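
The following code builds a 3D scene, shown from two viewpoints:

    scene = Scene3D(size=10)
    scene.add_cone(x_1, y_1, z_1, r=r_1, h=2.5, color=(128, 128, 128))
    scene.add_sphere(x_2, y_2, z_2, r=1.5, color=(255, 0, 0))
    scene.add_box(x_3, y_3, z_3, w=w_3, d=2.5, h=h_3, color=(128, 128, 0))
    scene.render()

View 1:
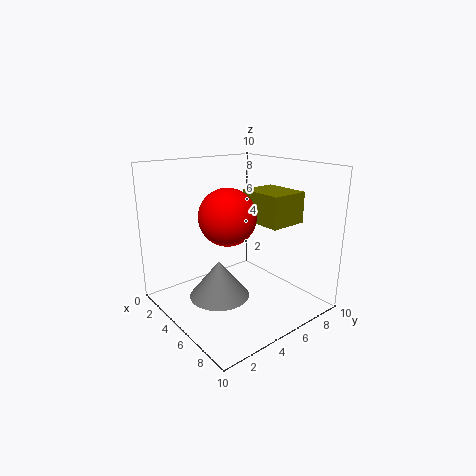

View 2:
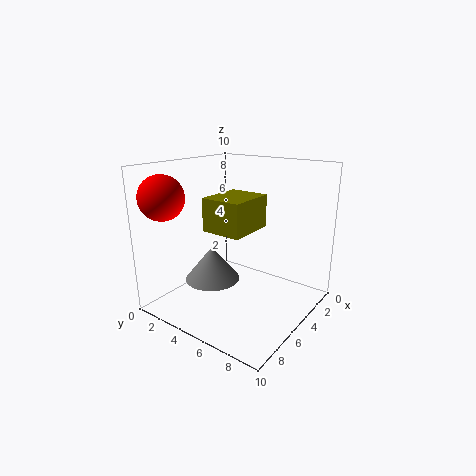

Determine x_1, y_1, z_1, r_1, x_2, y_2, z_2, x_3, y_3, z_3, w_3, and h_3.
x_1 = 5.5; y_1 = 3; z_1 = 1.5; r_1 = 2; x_2 = 8.5; y_2 = 1.5; z_2 = 8; x_3 = 5.5; y_3 = 5; z_3 = 6.5; w_3 = 3; h_3 = 2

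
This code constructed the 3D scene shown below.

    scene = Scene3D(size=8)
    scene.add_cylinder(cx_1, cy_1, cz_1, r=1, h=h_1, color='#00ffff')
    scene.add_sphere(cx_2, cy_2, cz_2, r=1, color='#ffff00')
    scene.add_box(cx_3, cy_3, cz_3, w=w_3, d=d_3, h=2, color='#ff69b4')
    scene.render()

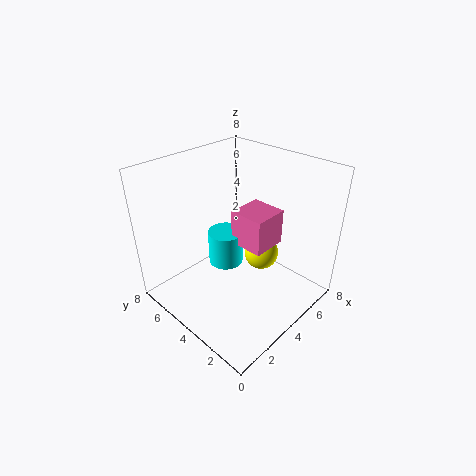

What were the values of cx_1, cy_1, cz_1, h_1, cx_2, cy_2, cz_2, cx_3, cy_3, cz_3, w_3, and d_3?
cx_1 = 4, cy_1 = 5, cz_1 = 2, h_1 = 2, cx_2 = 5.5, cy_2 = 3.5, cz_2 = 2.5, cx_3 = 4, cy_3 = 2.5, cz_3 = 3.5, w_3 = 2, d_3 = 2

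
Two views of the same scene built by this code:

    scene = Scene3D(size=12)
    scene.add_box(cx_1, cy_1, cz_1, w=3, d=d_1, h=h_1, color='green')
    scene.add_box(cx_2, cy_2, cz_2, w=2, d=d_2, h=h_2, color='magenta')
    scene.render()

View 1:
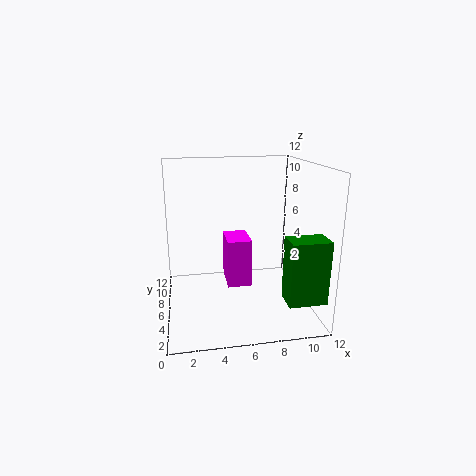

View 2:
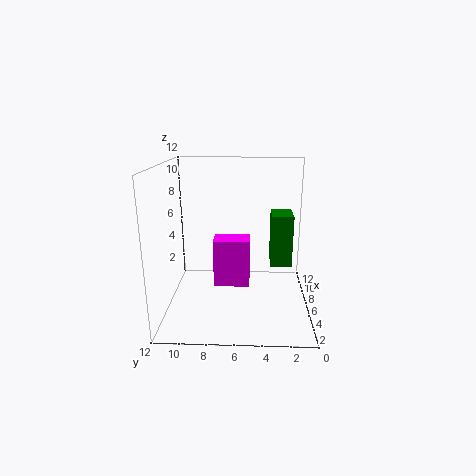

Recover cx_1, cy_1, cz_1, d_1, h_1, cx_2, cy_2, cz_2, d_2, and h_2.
cx_1 = 9
cy_1 = 1
cz_1 = 2
d_1 = 2
h_1 = 5
cx_2 = 5
cy_2 = 5
cz_2 = 2
d_2 = 3
h_2 = 4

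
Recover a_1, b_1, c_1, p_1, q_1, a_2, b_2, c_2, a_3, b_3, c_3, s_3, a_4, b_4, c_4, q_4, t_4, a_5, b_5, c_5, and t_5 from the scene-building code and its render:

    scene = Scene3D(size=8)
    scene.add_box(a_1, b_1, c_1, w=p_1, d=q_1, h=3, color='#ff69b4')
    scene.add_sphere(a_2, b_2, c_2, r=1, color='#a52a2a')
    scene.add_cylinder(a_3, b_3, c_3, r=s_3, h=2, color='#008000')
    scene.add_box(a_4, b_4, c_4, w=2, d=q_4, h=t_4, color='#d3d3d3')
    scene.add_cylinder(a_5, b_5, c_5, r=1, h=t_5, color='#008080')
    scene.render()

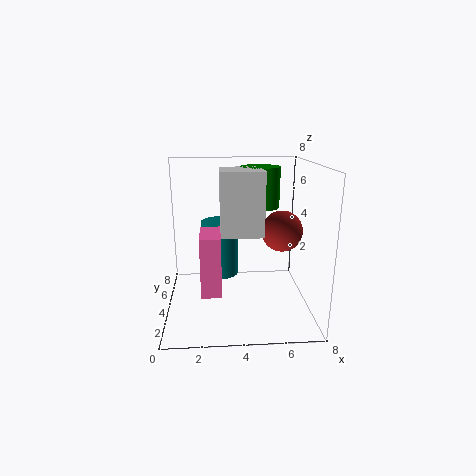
a_1 = 2
b_1 = 1
c_1 = 2
p_1 = 1
q_1 = 2
a_2 = 6
b_2 = 2
c_2 = 5
a_3 = 5
b_3 = 3
c_3 = 6
s_3 = 1
a_4 = 3
b_4 = 1
c_4 = 5
q_4 = 2
t_4 = 3
a_5 = 3
b_5 = 4
c_5 = 2
t_5 = 3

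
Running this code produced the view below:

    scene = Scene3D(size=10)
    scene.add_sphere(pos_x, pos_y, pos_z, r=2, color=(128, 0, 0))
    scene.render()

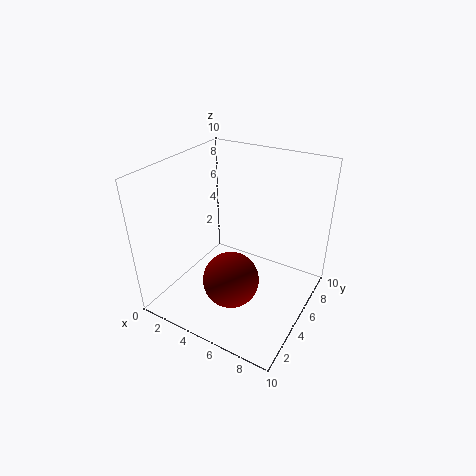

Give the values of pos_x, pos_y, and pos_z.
pos_x = 5; pos_y = 4; pos_z = 2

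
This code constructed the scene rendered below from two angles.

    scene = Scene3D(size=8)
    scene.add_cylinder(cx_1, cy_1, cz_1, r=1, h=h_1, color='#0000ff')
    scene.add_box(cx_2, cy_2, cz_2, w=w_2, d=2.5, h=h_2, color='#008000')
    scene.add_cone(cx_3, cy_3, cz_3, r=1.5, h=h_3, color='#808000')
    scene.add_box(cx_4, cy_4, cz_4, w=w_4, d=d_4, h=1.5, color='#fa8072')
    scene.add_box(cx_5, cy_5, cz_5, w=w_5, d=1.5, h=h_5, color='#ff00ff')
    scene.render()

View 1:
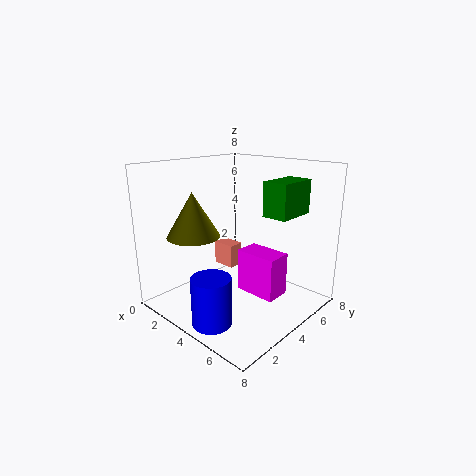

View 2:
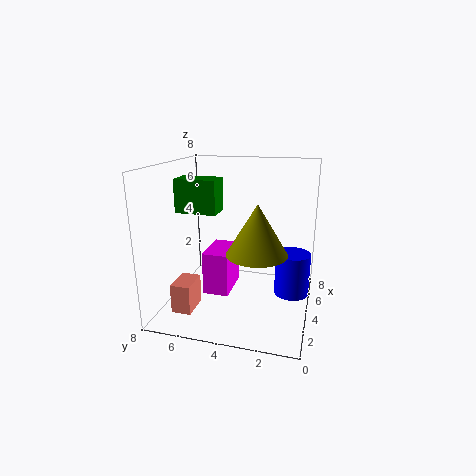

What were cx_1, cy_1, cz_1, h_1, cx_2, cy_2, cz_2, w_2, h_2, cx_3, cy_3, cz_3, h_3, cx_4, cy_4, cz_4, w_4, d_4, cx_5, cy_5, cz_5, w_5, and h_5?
cx_1 = 5, cy_1 = 1, cz_1 = 0.5, h_1 = 2.5, cx_2 = 4.5, cy_2 = 5.5, cz_2 = 5, w_2 = 1.5, h_2 = 2, cx_3 = 2, cy_3 = 2.5, cz_3 = 4, h_3 = 2.5, cx_4 = 0.5, cy_4 = 5.5, cz_4 = 1, w_4 = 1.5, d_4 = 1, cx_5 = 3.5, cy_5 = 4.5, cz_5 = 0.5, w_5 = 2.5, h_5 = 2.5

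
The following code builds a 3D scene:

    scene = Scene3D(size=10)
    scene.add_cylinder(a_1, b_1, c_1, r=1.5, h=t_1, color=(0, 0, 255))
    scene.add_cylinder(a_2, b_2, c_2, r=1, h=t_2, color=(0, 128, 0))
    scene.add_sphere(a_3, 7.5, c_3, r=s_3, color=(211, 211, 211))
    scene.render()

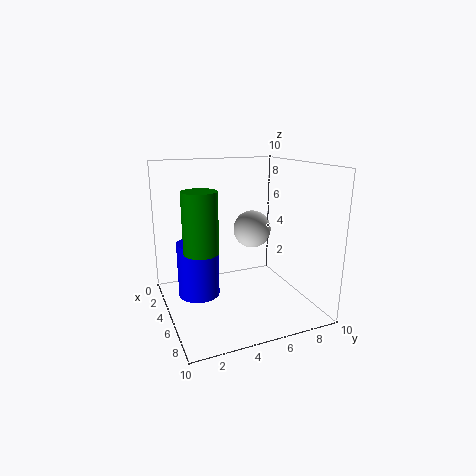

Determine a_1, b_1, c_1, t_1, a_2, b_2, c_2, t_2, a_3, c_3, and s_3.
a_1 = 3.5
b_1 = 2.5
c_1 = 0.5
t_1 = 4
a_2 = 8
b_2 = 1.5
c_2 = 5.5
t_2 = 3.5
a_3 = 2
c_3 = 4.5
s_3 = 1.5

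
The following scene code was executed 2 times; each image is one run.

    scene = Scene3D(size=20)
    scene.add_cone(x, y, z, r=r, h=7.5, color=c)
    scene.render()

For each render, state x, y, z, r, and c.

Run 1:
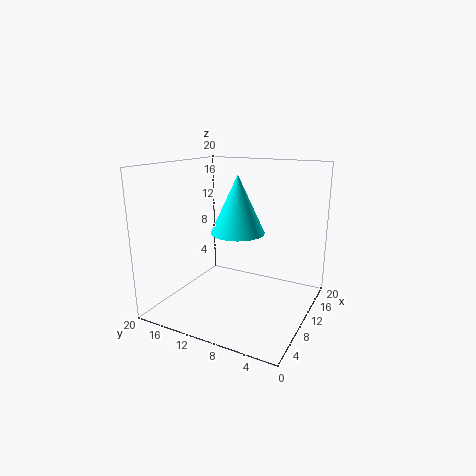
x = 8
y = 9
z = 11.5
r = 3.5
c = 'cyan'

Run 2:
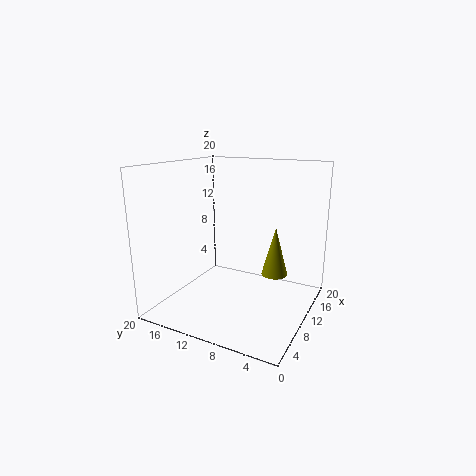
x = 15.5
y = 6.5
z = 3
r = 2
c = 'olive'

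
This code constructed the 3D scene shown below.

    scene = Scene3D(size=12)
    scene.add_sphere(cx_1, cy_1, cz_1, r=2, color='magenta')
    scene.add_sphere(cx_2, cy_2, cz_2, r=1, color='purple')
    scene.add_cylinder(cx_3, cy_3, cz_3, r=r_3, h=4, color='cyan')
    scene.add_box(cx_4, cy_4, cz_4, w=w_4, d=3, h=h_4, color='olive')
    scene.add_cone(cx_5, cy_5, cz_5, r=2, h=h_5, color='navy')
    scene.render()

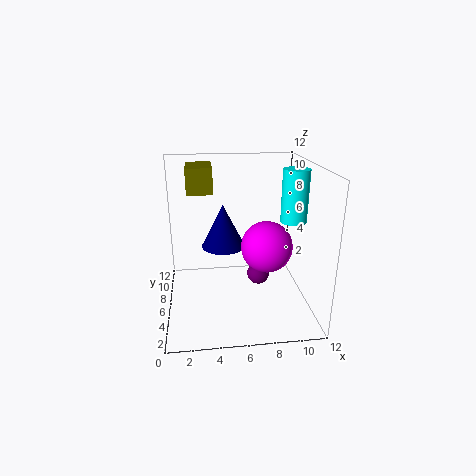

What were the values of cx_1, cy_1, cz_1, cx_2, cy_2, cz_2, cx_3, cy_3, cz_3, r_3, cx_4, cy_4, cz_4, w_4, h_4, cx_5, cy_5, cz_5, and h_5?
cx_1 = 8, cy_1 = 4, cz_1 = 6, cx_2 = 8, cy_2 = 7, cz_2 = 2, cx_3 = 10, cy_3 = 4, cz_3 = 8, r_3 = 1, cx_4 = 2, cy_4 = 5, cz_4 = 10, w_4 = 2, h_4 = 2, cx_5 = 5, cy_5 = 9, cz_5 = 4, h_5 = 4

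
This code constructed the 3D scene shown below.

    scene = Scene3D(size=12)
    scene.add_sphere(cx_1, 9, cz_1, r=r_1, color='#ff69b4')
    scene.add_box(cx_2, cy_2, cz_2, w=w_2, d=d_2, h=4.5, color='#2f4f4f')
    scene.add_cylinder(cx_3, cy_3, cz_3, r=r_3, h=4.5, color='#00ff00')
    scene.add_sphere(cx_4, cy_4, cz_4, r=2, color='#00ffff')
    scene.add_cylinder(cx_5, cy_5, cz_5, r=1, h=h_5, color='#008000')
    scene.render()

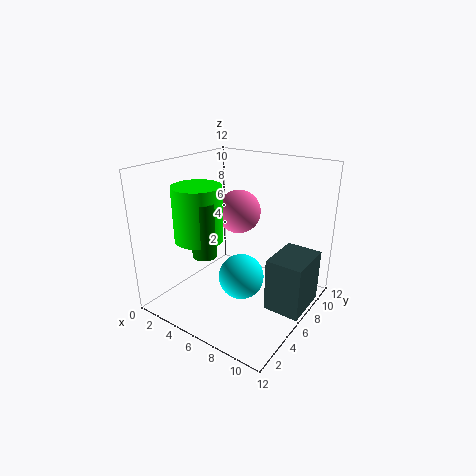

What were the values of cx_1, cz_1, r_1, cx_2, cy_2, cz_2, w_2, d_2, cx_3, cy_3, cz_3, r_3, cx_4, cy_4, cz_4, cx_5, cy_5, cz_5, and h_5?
cx_1 = 4, cz_1 = 7, r_1 = 2, cx_2 = 9, cy_2 = 5.5, cz_2 = 0.5, w_2 = 3, d_2 = 4, cx_3 = 3.5, cy_3 = 4, cz_3 = 6, r_3 = 2, cx_4 = 6, cy_4 = 6.5, cz_4 = 2, cx_5 = 4.5, cy_5 = 3.5, cz_5 = 5, h_5 = 4.5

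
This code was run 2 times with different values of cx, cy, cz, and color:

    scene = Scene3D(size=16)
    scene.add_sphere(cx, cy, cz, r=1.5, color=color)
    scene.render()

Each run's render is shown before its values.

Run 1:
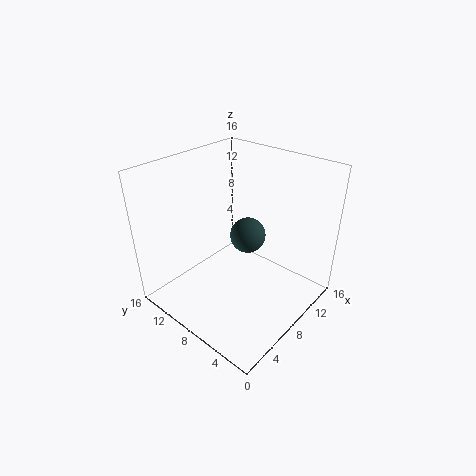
cx = 3.5, cy = 3, cz = 12.5, color = 'darkslategray'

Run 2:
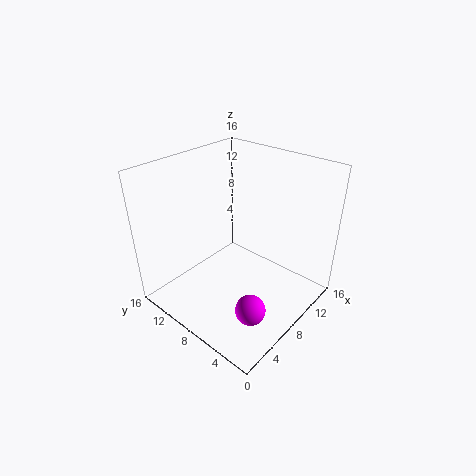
cx = 3.5, cy = 2.5, cz = 4, color = 'magenta'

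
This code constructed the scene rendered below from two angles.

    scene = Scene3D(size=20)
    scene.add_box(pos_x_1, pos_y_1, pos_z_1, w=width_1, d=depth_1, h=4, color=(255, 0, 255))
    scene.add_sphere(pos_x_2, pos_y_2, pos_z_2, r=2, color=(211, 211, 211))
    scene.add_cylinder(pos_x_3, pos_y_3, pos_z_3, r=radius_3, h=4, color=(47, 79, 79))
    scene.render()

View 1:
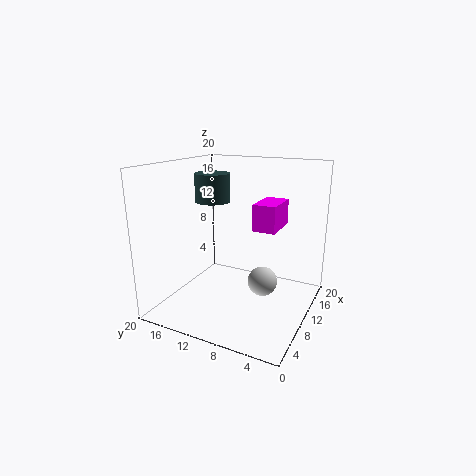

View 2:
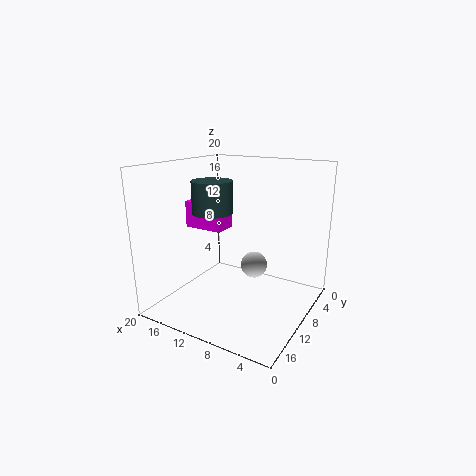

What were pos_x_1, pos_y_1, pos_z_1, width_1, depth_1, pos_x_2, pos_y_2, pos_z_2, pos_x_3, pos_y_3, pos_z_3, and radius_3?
pos_x_1 = 13.5
pos_y_1 = 6
pos_z_1 = 10
width_1 = 6
depth_1 = 3.5
pos_x_2 = 9.5
pos_y_2 = 6
pos_z_2 = 4.5
pos_x_3 = 11
pos_y_3 = 14.5
pos_z_3 = 14.5
radius_3 = 2.5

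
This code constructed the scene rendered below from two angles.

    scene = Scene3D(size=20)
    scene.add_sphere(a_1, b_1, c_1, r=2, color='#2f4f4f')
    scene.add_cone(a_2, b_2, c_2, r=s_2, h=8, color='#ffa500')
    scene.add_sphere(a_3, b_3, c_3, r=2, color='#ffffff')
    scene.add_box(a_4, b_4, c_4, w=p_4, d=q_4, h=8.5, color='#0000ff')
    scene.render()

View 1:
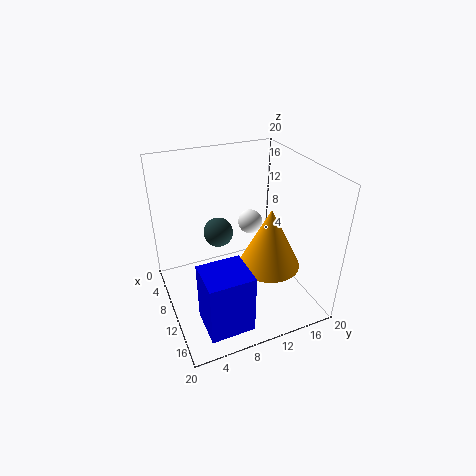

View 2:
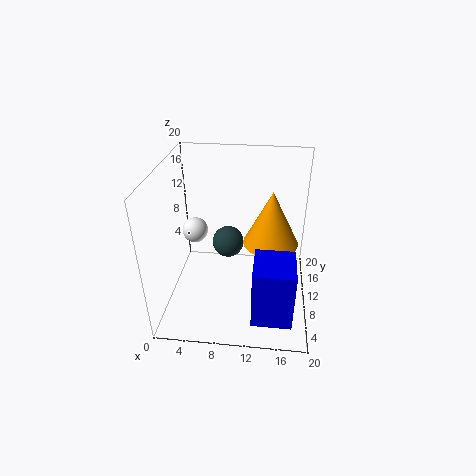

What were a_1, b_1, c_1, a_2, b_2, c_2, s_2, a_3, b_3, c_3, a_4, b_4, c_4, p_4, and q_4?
a_1 = 9
b_1 = 7.5
c_1 = 11
a_2 = 14.5
b_2 = 12.5
c_2 = 8
s_2 = 4
a_3 = 2.5
b_3 = 15.5
c_3 = 7.5
a_4 = 12.5
b_4 = 3
c_4 = 0.5
p_4 = 5.5
q_4 = 6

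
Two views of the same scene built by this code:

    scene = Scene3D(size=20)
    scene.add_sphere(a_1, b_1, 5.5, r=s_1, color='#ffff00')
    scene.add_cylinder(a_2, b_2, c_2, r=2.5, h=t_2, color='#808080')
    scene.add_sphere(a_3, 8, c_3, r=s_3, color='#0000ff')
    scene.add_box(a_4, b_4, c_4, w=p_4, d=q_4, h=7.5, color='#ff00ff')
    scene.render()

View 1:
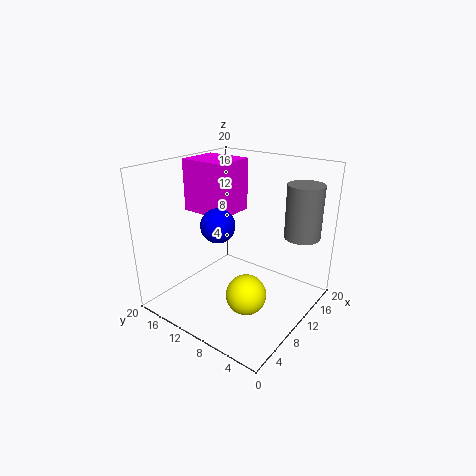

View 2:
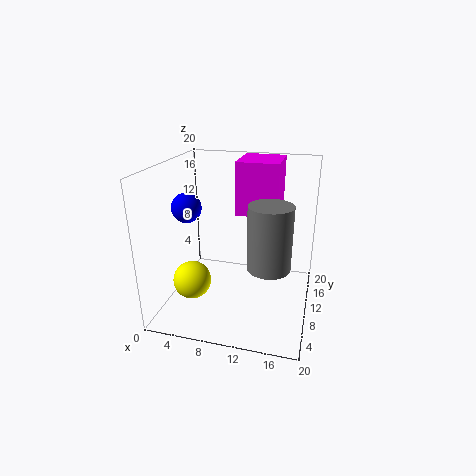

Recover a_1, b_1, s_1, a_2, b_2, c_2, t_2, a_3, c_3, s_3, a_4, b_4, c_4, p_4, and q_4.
a_1 = 5, b_1 = 5, s_1 = 2.5, a_2 = 15.5, b_2 = 3, c_2 = 10, t_2 = 7.5, a_3 = 3.5, c_3 = 14.5, s_3 = 2, a_4 = 9, b_4 = 12, c_4 = 12.5, p_4 = 6, q_4 = 7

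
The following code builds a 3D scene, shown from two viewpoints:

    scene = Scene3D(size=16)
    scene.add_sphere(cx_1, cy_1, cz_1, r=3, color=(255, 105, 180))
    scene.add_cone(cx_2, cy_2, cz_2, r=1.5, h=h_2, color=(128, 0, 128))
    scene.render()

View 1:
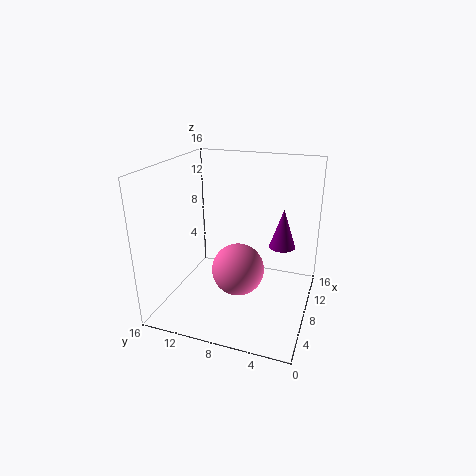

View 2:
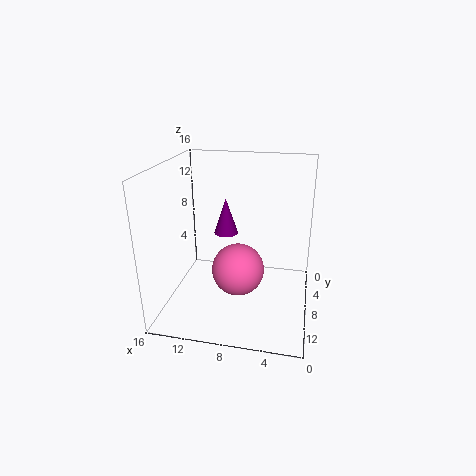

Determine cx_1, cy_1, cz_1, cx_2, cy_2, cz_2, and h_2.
cx_1 = 8
cy_1 = 8
cz_1 = 4
cx_2 = 10.5
cy_2 = 3.5
cz_2 = 6.5
h_2 = 4.5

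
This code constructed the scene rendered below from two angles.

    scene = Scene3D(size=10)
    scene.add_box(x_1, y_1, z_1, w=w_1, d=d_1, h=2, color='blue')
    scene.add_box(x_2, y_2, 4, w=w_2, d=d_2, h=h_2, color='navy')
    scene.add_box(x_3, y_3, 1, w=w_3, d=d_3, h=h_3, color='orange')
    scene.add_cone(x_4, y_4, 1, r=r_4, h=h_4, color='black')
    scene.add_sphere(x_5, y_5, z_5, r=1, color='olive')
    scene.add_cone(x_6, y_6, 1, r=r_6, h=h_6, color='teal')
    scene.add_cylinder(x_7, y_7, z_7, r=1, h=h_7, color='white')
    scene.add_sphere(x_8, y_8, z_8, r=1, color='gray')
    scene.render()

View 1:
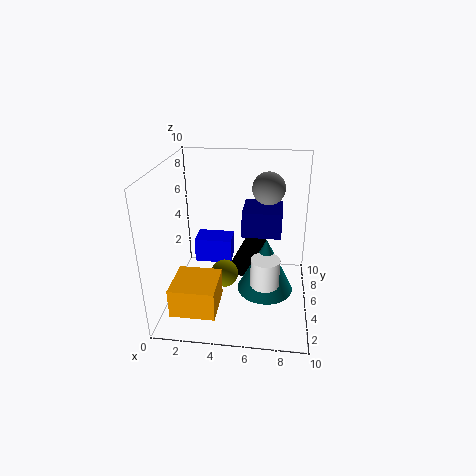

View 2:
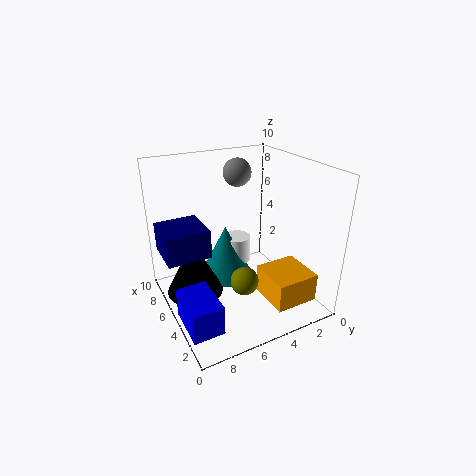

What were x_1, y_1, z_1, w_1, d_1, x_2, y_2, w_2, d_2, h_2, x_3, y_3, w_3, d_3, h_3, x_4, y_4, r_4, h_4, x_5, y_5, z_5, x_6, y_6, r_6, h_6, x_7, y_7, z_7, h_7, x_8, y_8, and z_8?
x_1 = 1
y_1 = 8
z_1 = 1
w_1 = 3
d_1 = 2
x_2 = 5
y_2 = 7
w_2 = 3
d_2 = 3
h_2 = 2
x_3 = 1
y_3 = 1
w_3 = 3
d_3 = 3
h_3 = 2
x_4 = 6
y_4 = 8
r_4 = 2
h_4 = 4
x_5 = 4
y_5 = 5
z_5 = 2
x_6 = 7
y_6 = 5
r_6 = 2
h_6 = 4
x_7 = 7
y_7 = 4
z_7 = 2
h_7 = 2
x_8 = 7
y_8 = 4
z_8 = 9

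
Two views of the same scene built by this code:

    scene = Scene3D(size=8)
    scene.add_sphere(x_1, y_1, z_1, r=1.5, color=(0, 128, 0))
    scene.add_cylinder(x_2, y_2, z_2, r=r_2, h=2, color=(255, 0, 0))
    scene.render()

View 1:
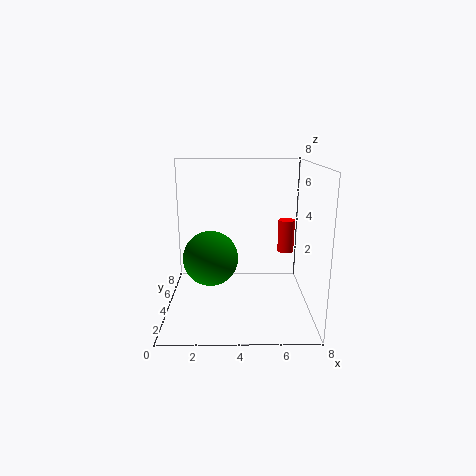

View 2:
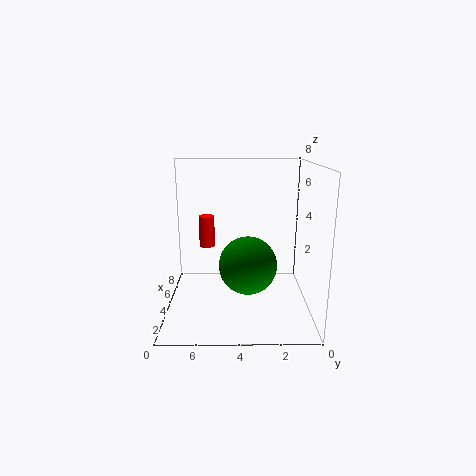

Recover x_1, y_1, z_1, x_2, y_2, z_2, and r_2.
x_1 = 2.5
y_1 = 3.5
z_1 = 3
x_2 = 7
y_2 = 6
z_2 = 2.5
r_2 = 0.5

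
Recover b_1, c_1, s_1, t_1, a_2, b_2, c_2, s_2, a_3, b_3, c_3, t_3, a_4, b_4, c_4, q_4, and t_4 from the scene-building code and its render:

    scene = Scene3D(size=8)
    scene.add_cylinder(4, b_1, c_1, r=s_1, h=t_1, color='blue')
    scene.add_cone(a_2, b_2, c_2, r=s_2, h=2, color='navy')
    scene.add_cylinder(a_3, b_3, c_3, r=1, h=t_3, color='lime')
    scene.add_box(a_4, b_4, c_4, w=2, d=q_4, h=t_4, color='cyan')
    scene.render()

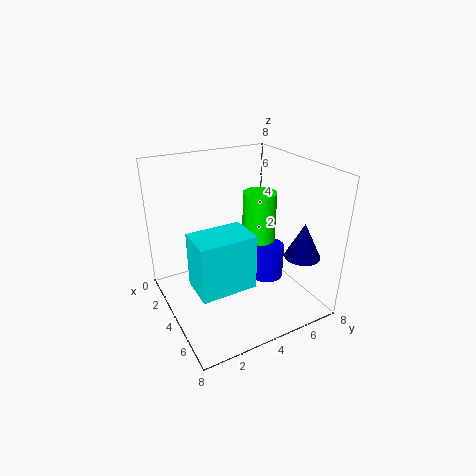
b_1 = 6
c_1 = 1
s_1 = 1
t_1 = 2
a_2 = 6
b_2 = 7
c_2 = 3
s_2 = 1
a_3 = 3
b_3 = 6
c_3 = 3
t_3 = 3
a_4 = 4
b_4 = 1
c_4 = 2
q_4 = 3
t_4 = 3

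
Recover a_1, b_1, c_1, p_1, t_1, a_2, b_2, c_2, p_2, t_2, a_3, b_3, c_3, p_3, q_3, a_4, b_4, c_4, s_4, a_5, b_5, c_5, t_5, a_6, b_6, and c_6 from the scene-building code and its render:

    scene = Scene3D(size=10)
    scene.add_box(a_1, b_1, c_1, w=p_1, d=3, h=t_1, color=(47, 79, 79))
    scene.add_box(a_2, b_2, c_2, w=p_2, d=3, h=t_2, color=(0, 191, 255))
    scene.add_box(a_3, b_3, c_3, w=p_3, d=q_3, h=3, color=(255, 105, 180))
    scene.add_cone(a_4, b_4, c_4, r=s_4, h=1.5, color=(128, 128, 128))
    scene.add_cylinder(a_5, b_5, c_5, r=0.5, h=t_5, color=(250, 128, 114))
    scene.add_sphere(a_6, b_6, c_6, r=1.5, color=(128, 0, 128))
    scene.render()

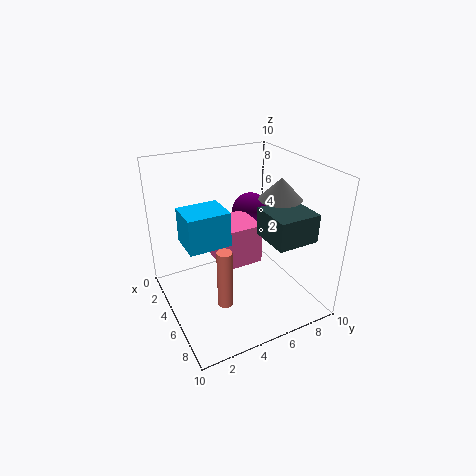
a_1 = 5; b_1 = 6.5; c_1 = 5; p_1 = 3; t_1 = 2; a_2 = 2.5; b_2 = 1.5; c_2 = 4.5; p_2 = 2.5; t_2 = 2.5; a_3 = 2; b_3 = 4; c_3 = 2.5; p_3 = 3; q_3 = 3; a_4 = 5.5; b_4 = 8; c_4 = 7.5; s_4 = 1.5; a_5 = 7; b_5 = 3; c_5 = 1.5; t_5 = 4; a_6 = 1.5; b_6 = 8; c_6 = 5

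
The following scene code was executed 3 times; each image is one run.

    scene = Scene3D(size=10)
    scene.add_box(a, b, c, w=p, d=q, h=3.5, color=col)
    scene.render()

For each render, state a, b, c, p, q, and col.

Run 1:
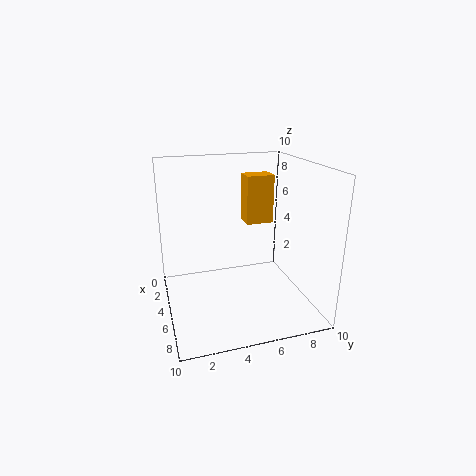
a = 2.5, b = 6, c = 5.5, p = 1.5, q = 2, col = 'orange'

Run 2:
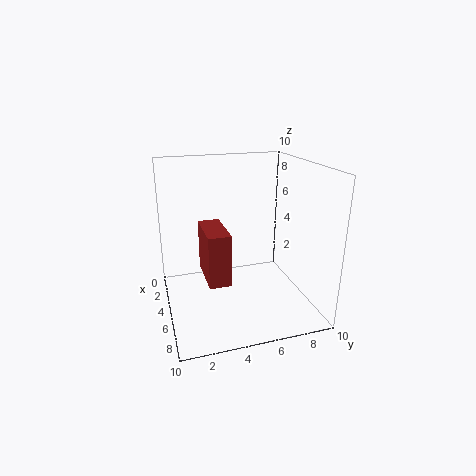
a = 3.5, b = 2.5, c = 2.5, p = 3.5, q = 1.5, col = 'brown'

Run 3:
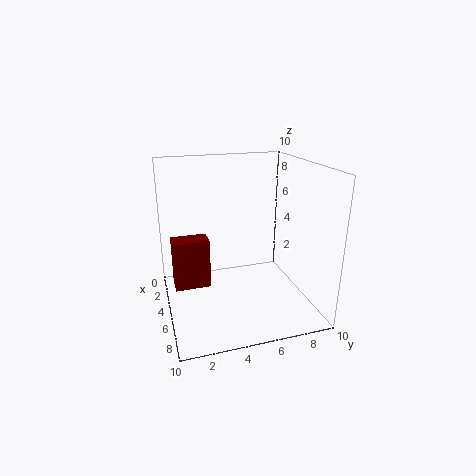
a = 3.5, b = 0.5, c = 1.5, p = 1.5, q = 2.5, col = 'maroon'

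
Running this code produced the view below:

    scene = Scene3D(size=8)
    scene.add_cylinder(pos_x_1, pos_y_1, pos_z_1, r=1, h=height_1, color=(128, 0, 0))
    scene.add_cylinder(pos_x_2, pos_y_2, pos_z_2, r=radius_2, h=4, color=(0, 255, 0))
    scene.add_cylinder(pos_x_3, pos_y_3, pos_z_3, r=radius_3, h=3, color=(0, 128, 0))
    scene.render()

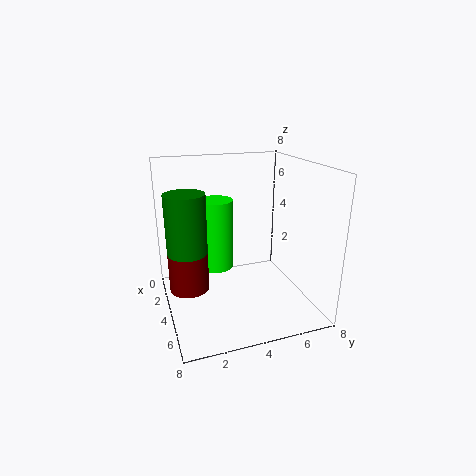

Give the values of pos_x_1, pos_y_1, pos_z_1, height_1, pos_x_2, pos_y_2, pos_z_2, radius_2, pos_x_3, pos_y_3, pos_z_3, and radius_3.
pos_x_1 = 5, pos_y_1 = 1, pos_z_1 = 2, height_1 = 2, pos_x_2 = 3, pos_y_2 = 3, pos_z_2 = 2, radius_2 = 1, pos_x_3 = 5, pos_y_3 = 1, pos_z_3 = 4, radius_3 = 1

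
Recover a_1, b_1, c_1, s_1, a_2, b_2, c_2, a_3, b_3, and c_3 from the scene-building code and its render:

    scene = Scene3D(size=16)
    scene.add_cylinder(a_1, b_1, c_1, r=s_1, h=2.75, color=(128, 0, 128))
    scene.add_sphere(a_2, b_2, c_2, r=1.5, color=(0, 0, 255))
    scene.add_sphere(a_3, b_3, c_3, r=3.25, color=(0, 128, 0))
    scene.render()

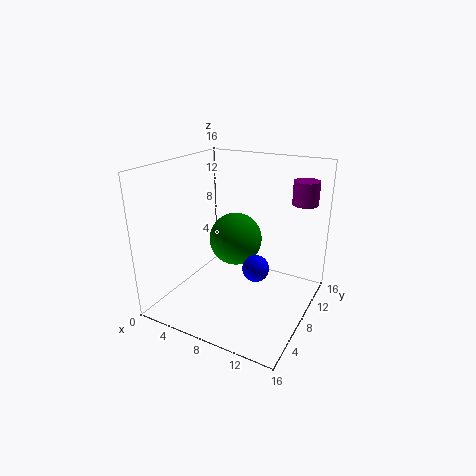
a_1 = 13.5
b_1 = 14
c_1 = 11
s_1 = 1.5
a_2 = 10.25
b_2 = 8
c_2 = 4.75
a_3 = 5.75
b_3 = 11.5
c_3 = 6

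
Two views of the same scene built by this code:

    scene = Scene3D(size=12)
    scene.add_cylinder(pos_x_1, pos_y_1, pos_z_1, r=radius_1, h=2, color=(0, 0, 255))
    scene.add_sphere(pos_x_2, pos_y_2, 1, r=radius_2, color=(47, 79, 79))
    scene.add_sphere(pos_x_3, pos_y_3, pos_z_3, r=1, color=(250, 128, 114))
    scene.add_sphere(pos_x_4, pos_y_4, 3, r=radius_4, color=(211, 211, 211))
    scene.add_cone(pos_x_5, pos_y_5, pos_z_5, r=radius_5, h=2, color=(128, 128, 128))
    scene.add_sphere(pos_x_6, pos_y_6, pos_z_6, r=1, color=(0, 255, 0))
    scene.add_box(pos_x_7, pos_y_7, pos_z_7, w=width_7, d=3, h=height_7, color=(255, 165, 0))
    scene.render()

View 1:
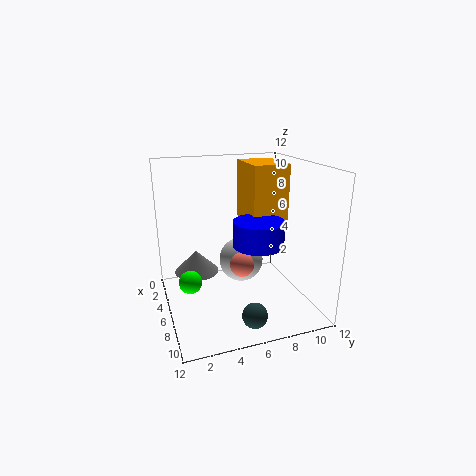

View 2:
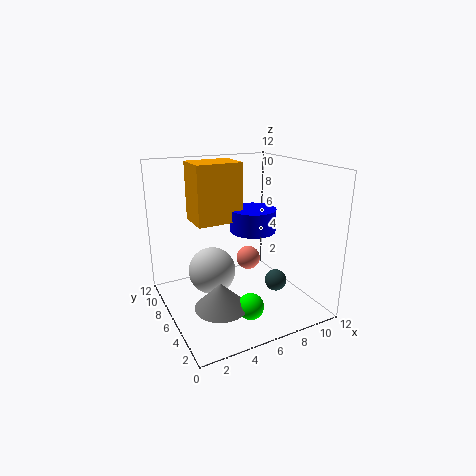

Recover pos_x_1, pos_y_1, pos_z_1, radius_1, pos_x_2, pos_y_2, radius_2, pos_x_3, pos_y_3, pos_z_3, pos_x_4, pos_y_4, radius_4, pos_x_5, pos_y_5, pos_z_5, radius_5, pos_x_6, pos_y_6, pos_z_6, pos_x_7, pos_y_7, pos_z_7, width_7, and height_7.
pos_x_1 = 8
pos_y_1 = 7
pos_z_1 = 6
radius_1 = 2
pos_x_2 = 10
pos_y_2 = 6
radius_2 = 1
pos_x_3 = 7
pos_y_3 = 6
pos_z_3 = 4
pos_x_4 = 4
pos_y_4 = 7
radius_4 = 2
pos_x_5 = 3
pos_y_5 = 3
pos_z_5 = 2
radius_5 = 2
pos_x_6 = 5
pos_y_6 = 2
pos_z_6 = 2
pos_x_7 = 3
pos_y_7 = 7
pos_z_7 = 7
width_7 = 4
height_7 = 5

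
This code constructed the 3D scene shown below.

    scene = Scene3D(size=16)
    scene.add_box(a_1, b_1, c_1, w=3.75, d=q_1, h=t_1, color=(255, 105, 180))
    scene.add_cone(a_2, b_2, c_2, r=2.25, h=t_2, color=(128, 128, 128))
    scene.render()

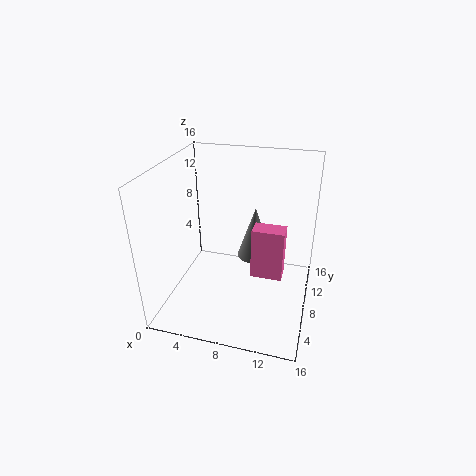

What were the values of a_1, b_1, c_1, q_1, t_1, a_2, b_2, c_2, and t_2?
a_1 = 9.25
b_1 = 9
c_1 = 2.25
q_1 = 2.25
t_1 = 6.25
a_2 = 8.75
b_2 = 13.5
c_2 = 2.5
t_2 = 6.75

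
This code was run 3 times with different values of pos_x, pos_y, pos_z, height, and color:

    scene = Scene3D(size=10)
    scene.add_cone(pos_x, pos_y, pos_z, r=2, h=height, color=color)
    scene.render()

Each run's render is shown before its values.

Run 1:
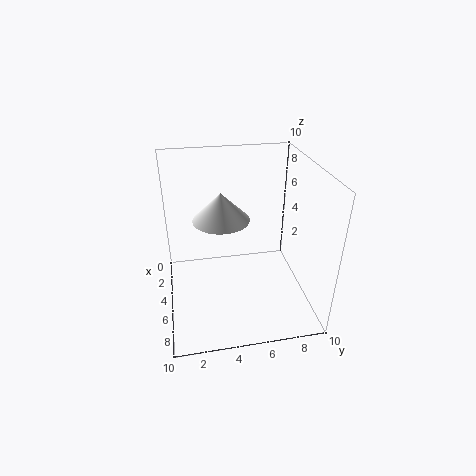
pos_x = 4, pos_y = 4, pos_z = 6, height = 2, color = 'white'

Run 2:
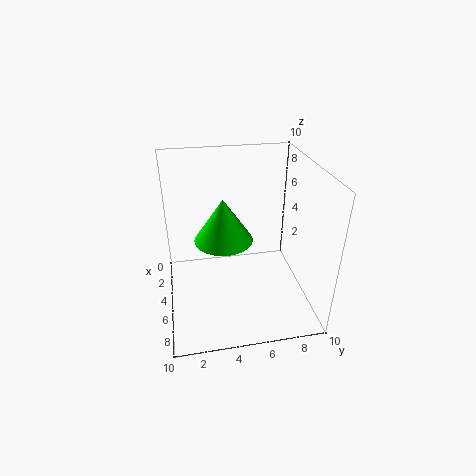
pos_x = 5, pos_y = 4, pos_z = 5, height = 3, color = 'lime'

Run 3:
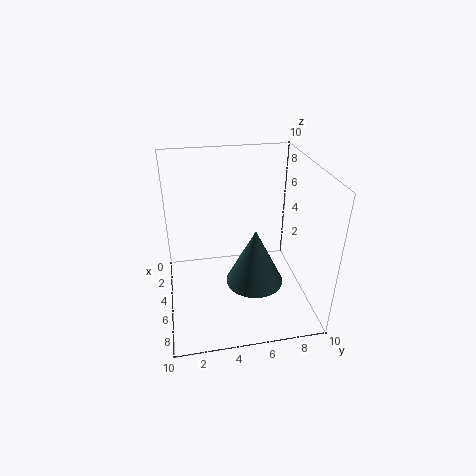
pos_x = 6, pos_y = 6, pos_z = 2, height = 4, color = 'darkslategray'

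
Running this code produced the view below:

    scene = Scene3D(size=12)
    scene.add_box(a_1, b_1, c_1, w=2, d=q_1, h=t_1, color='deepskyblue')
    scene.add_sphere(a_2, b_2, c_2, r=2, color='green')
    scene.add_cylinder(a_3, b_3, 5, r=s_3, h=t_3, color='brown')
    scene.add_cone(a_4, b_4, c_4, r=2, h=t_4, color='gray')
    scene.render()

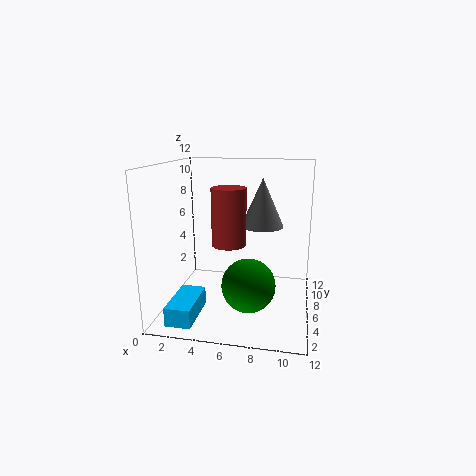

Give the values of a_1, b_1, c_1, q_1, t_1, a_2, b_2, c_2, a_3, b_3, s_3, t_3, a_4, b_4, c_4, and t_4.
a_1 = 1.5
b_1 = 0.5
c_1 = 0.5
q_1 = 4
t_1 = 1.5
a_2 = 7.5
b_2 = 2.5
c_2 = 3.5
a_3 = 5
b_3 = 7
s_3 = 1.5
t_3 = 5
a_4 = 7.5
b_4 = 10
c_4 = 6
t_4 = 4.5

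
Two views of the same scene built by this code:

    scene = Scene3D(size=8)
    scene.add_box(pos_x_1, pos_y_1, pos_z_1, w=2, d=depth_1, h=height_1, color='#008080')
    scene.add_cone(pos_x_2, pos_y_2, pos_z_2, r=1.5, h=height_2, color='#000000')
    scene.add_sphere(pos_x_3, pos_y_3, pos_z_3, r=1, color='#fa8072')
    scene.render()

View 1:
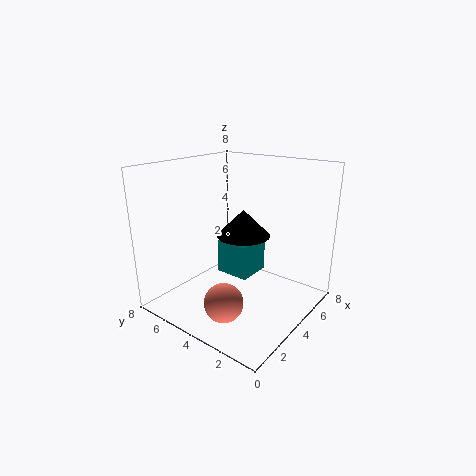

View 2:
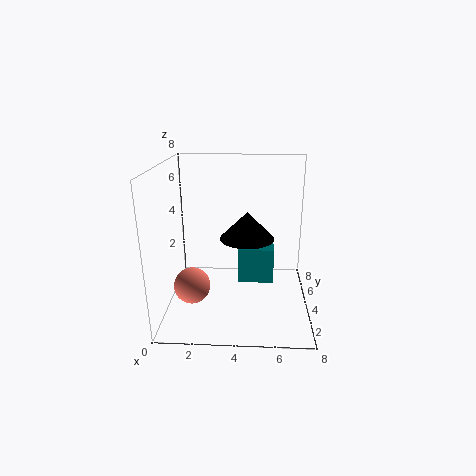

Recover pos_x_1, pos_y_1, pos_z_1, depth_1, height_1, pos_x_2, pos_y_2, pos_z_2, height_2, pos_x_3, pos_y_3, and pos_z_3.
pos_x_1 = 4
pos_y_1 = 3.5
pos_z_1 = 1.5
depth_1 = 2
height_1 = 2
pos_x_2 = 4.5
pos_y_2 = 4
pos_z_2 = 4
height_2 = 1.5
pos_x_3 = 1.5
pos_y_3 = 3
pos_z_3 = 1.5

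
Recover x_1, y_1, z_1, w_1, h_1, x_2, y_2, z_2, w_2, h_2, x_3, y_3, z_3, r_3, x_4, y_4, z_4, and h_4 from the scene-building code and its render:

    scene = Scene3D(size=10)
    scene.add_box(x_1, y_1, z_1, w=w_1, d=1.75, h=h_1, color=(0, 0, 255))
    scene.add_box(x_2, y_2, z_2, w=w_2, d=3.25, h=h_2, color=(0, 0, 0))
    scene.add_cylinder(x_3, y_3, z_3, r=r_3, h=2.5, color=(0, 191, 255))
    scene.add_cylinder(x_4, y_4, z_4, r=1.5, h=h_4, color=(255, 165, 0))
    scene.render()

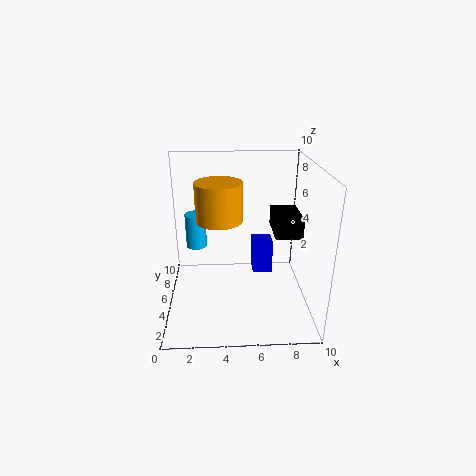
x_1 = 6.25, y_1 = 6.5, z_1 = 1.25, w_1 = 1.5, h_1 = 2.5, x_2 = 7.75, y_2 = 5.5, z_2 = 4.5, w_2 = 2, h_2 = 1.5, x_3 = 2, y_3 = 6.5, z_3 = 3.75, r_3 = 0.75, x_4 = 3.75, y_4 = 4, z_4 = 6.75, h_4 = 2.5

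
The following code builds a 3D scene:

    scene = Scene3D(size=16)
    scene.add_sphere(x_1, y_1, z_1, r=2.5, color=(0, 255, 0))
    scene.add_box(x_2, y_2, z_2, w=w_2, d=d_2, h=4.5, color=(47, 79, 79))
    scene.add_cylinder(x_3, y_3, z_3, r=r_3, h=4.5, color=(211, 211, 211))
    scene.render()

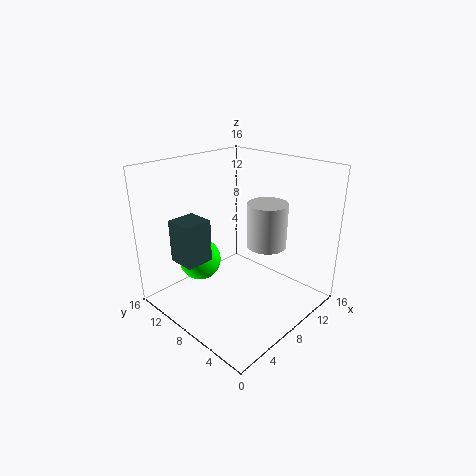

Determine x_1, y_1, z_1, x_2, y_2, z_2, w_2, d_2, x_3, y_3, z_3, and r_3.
x_1 = 6.5, y_1 = 13, z_1 = 4, x_2 = 1.5, y_2 = 8.5, z_2 = 6.5, w_2 = 3, d_2 = 3, x_3 = 8, y_3 = 4, z_3 = 8.5, r_3 = 2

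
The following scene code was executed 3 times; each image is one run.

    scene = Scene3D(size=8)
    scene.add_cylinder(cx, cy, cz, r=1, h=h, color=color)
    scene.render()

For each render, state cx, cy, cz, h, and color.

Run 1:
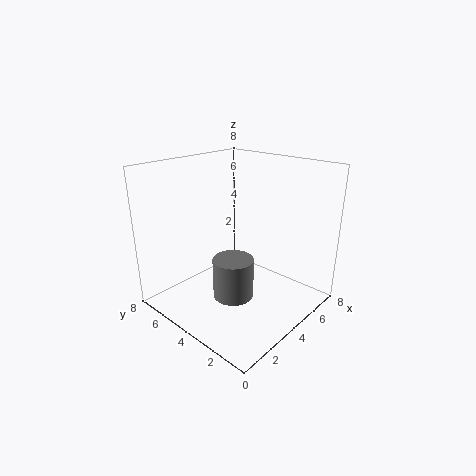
cx = 2, cy = 2.5, cz = 2, h = 2, color = 'gray'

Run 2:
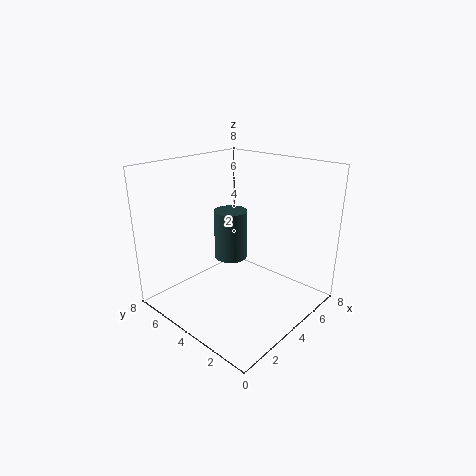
cx = 5, cy = 5.5, cz = 2, h = 3, color = 'darkslategray'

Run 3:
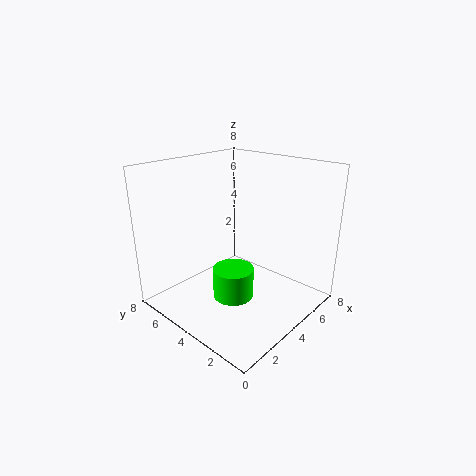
cx = 2, cy = 2.5, cz = 2, h = 1.5, color = 'lime'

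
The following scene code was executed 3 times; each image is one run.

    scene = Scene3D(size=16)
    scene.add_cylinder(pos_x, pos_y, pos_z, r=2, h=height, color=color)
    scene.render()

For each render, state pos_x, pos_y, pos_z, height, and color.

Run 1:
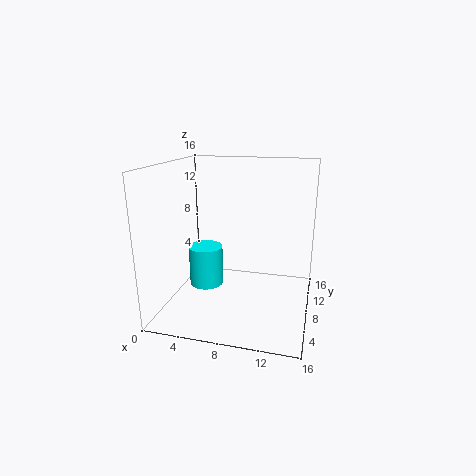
pos_x = 3.75; pos_y = 9; pos_z = 1.5; height = 4.75; color = 'cyan'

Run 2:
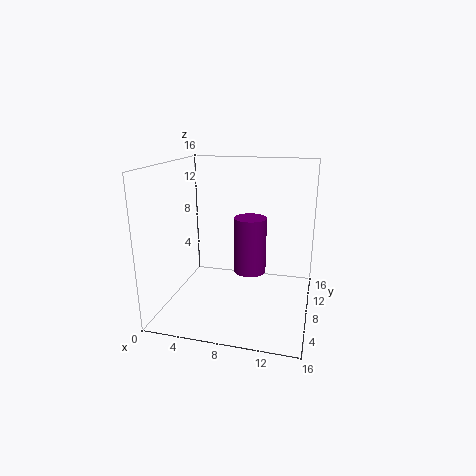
pos_x = 8.5; pos_y = 12; pos_z = 2.25; height = 7; color = 'purple'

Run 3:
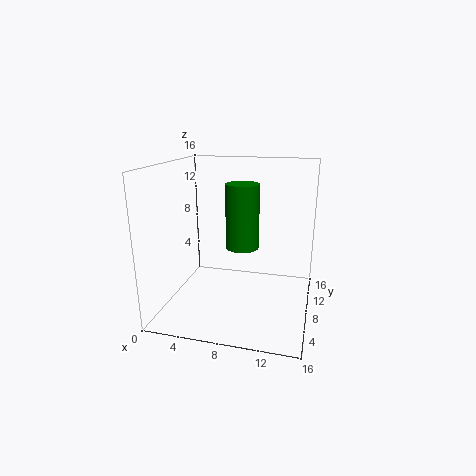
pos_x = 7.75; pos_y = 11; pos_z = 5.75; height = 7.75; color = 'green'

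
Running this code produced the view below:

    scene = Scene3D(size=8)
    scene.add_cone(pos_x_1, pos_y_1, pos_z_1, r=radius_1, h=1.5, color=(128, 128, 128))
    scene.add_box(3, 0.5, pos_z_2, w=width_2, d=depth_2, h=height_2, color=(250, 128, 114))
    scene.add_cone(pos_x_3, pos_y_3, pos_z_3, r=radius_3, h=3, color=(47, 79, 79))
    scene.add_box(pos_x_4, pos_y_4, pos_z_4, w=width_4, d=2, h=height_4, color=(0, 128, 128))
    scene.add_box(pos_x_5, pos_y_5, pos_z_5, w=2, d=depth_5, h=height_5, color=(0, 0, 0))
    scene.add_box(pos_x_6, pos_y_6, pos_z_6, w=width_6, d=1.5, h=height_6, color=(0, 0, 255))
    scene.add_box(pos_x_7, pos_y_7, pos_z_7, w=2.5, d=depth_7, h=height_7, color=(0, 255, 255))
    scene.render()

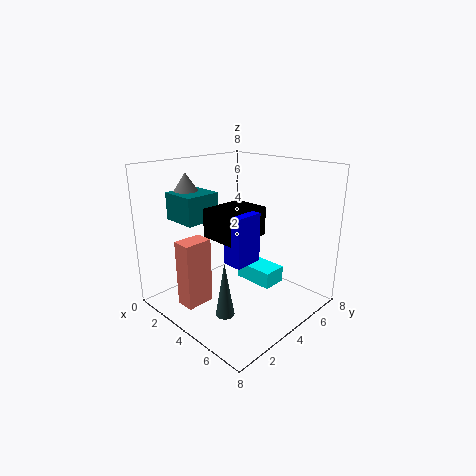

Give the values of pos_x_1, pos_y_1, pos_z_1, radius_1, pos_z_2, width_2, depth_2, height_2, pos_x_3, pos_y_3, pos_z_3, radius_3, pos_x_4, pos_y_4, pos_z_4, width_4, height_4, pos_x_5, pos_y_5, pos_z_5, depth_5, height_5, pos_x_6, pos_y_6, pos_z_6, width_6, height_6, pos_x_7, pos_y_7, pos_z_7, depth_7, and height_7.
pos_x_1 = 1.5, pos_y_1 = 2.5, pos_z_1 = 6, radius_1 = 1, pos_z_2 = 1, width_2 = 1, depth_2 = 1.5, height_2 = 3.5, pos_x_3 = 5, pos_y_3 = 2, pos_z_3 = 0.5, radius_3 = 0.5, pos_x_4 = 1, pos_y_4 = 1.5, pos_z_4 = 5, width_4 = 2, height_4 = 1.5, pos_x_5 = 3.5, pos_y_5 = 2, pos_z_5 = 4.5, depth_5 = 2.5, height_5 = 1.5, pos_x_6 = 5, pos_y_6 = 2, pos_z_6 = 3.5, width_6 = 1, height_6 = 2.5, pos_x_7 = 2.5, pos_y_7 = 5.5, pos_z_7 = 0.5, depth_7 = 1.5, height_7 = 1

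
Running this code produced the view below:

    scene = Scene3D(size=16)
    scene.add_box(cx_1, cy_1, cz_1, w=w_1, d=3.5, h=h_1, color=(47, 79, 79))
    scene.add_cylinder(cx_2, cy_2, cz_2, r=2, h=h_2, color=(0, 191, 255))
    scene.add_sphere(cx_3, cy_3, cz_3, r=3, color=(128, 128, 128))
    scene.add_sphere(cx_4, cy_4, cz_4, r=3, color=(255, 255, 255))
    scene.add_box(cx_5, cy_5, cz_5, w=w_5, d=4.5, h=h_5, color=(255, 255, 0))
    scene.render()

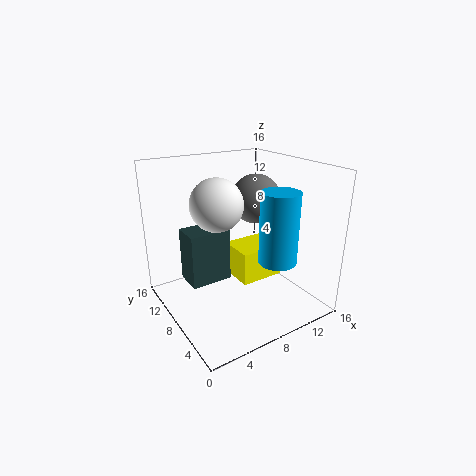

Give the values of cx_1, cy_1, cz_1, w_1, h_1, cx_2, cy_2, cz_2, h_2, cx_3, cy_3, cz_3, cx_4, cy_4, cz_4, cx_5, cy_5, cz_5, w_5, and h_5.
cx_1 = 3.5, cy_1 = 10.5, cz_1 = 1.5, w_1 = 5, h_1 = 6.5, cx_2 = 10, cy_2 = 3.5, cz_2 = 6.5, h_2 = 7.5, cx_3 = 12.5, cy_3 = 11, cz_3 = 11, cx_4 = 6.5, cy_4 = 10, cz_4 = 11.5, cx_5 = 9, cy_5 = 8, cz_5 = 1.5, w_5 = 5.5, h_5 = 4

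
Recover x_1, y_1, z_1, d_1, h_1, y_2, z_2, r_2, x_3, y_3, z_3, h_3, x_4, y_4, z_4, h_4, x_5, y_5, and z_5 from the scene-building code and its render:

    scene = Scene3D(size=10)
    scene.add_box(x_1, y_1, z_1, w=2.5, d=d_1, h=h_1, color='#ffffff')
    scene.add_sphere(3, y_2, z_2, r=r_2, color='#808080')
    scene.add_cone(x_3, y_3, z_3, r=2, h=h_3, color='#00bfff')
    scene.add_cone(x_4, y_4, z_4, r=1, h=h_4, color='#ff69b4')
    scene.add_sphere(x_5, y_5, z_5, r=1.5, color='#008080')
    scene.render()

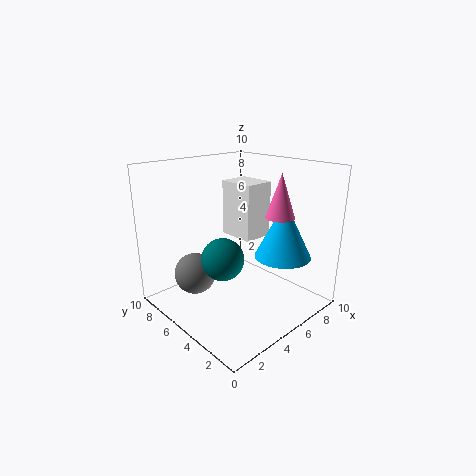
x_1 = 7.5
y_1 = 6.5
z_1 = 3.5
d_1 = 3
h_1 = 4.5
y_2 = 7.5
z_2 = 2
r_2 = 1.5
x_3 = 7.5
y_3 = 3
z_3 = 3.5
h_3 = 4
x_4 = 7
y_4 = 3
z_4 = 6.5
h_4 = 3
x_5 = 4
y_5 = 5.5
z_5 = 3.5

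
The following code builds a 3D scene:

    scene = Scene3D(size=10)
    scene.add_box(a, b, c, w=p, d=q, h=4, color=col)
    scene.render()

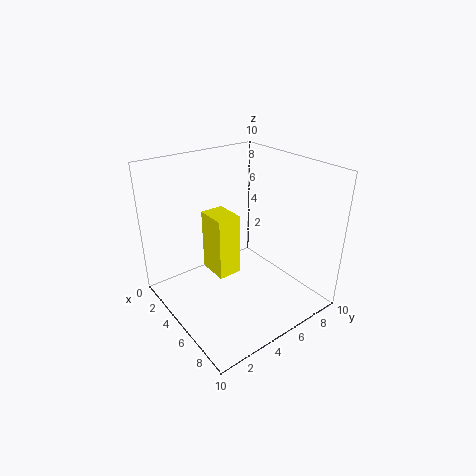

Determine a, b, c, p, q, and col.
a = 4.5
b = 2.5
c = 3.5
p = 2
q = 1.5
col = 'yellow'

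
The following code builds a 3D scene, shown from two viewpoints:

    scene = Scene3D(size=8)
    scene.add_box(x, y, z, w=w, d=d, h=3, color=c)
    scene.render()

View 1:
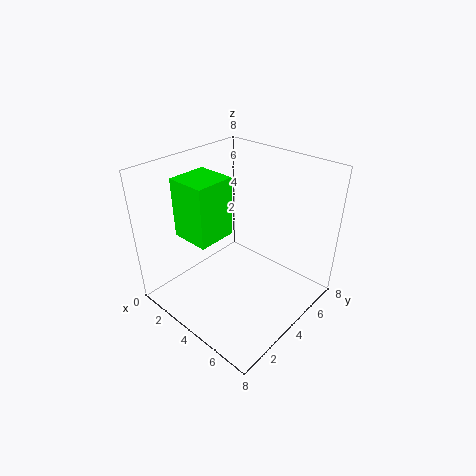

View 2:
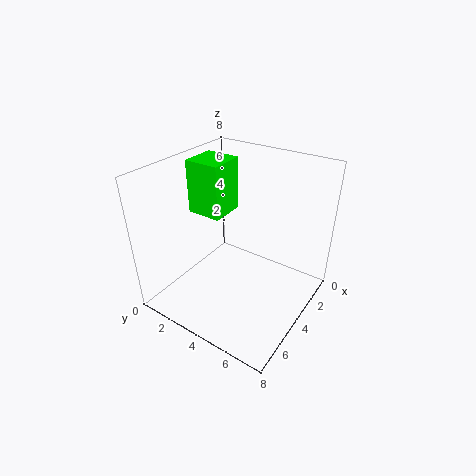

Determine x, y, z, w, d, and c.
x = 2.5
y = 1
z = 5
w = 2
d = 2
c = 'lime'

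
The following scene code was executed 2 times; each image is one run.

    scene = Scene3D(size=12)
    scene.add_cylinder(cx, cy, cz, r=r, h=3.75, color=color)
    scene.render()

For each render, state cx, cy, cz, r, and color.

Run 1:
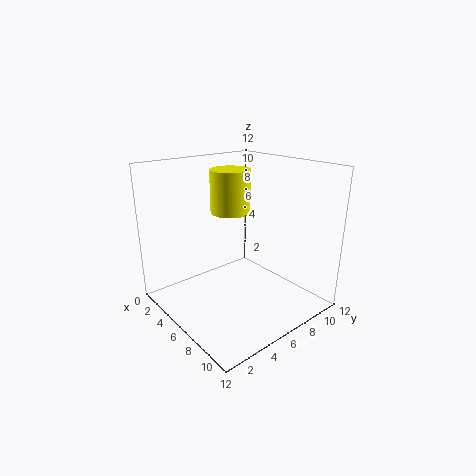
cx = 3.75
cy = 7
cz = 7.5
r = 1.75
color = 'yellow'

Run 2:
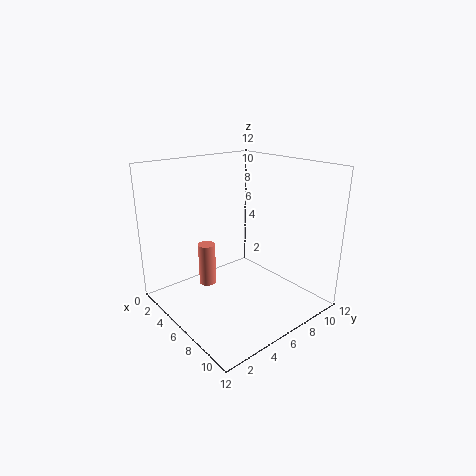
cx = 3.5
cy = 4.5
cz = 1.25
r = 0.75
color = 'salmon'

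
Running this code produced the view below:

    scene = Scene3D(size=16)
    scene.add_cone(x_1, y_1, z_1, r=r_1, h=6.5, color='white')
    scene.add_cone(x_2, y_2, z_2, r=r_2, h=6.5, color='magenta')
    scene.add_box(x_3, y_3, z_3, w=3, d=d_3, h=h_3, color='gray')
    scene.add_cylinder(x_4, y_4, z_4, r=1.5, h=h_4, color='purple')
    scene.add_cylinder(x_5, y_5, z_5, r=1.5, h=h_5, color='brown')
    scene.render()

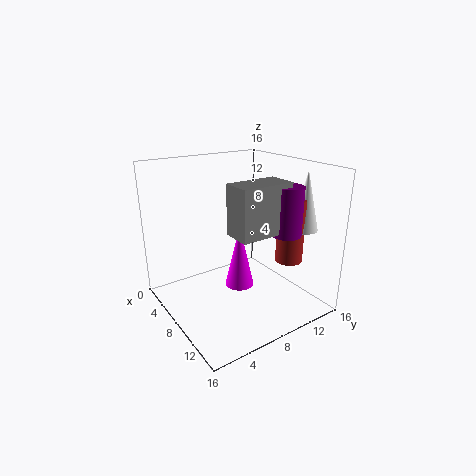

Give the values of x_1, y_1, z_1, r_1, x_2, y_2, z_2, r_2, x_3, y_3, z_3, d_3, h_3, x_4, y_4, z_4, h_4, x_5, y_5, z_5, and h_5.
x_1 = 12
y_1 = 14
z_1 = 9
r_1 = 1.5
x_2 = 10.5
y_2 = 6.5
z_2 = 4
r_2 = 1.5
x_3 = 10.5
y_3 = 5
z_3 = 10
d_3 = 5.5
h_3 = 5
x_4 = 13
y_4 = 10.5
z_4 = 9.5
h_4 = 5
x_5 = 11.5
y_5 = 12.5
z_5 = 5.5
h_5 = 7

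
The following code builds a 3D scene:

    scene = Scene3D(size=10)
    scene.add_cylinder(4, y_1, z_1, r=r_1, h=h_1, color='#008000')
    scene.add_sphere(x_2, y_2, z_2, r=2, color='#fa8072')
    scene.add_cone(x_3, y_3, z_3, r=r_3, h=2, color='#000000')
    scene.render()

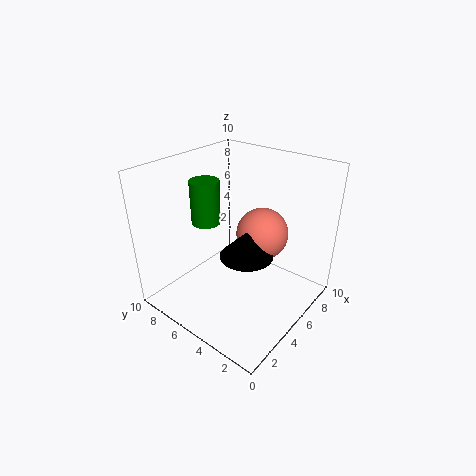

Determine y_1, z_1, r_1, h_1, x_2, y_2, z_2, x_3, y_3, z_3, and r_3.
y_1 = 7
z_1 = 6
r_1 = 1
h_1 = 3
x_2 = 8
y_2 = 5
z_2 = 4
x_3 = 6
y_3 = 5
z_3 = 3
r_3 = 2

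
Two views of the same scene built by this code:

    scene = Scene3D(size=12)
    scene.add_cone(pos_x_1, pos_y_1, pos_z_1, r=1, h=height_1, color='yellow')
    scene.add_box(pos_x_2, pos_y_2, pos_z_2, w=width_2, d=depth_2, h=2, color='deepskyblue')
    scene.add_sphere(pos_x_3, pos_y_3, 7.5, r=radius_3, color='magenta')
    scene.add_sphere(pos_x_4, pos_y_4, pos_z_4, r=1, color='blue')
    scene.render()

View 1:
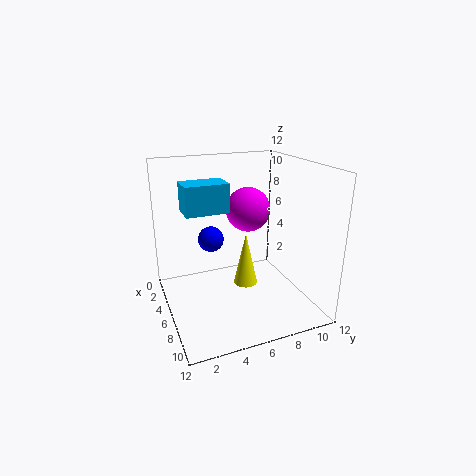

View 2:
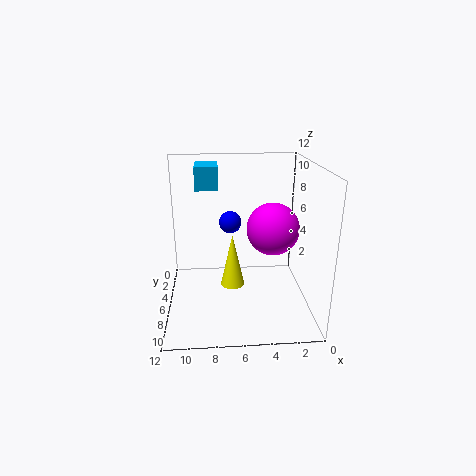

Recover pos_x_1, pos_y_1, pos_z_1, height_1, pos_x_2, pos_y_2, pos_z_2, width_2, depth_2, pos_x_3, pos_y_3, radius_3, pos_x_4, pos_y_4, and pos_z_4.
pos_x_1 = 6.5; pos_y_1 = 6.5; pos_z_1 = 2; height_1 = 4.5; pos_x_2 = 7.5; pos_y_2 = 1; pos_z_2 = 9.5; width_2 = 2; depth_2 = 3; pos_x_3 = 3.5; pos_y_3 = 8; radius_3 = 2; pos_x_4 = 6.5; pos_y_4 = 3.5; pos_z_4 = 6.5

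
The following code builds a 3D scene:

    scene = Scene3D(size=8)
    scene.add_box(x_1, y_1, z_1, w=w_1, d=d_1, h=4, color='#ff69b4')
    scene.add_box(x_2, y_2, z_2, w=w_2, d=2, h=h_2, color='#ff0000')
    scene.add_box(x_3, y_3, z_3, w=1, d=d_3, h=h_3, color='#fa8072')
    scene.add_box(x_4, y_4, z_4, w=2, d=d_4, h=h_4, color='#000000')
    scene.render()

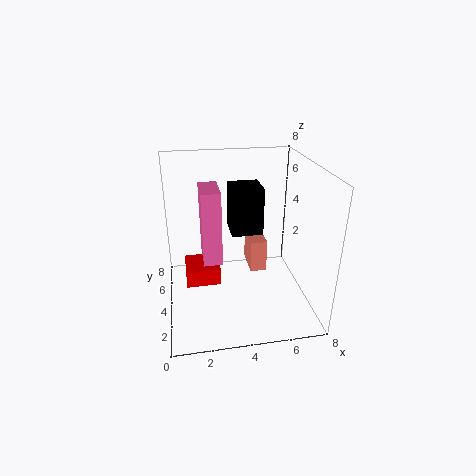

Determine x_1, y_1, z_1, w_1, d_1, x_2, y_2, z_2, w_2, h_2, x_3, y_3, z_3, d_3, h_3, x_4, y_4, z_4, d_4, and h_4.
x_1 = 2, y_1 = 3, z_1 = 3, w_1 = 1, d_1 = 2, x_2 = 1, y_2 = 4, z_2 = 1, w_2 = 2, h_2 = 1, x_3 = 5, y_3 = 5, z_3 = 1, d_3 = 2, h_3 = 2, x_4 = 4, y_4 = 6, z_4 = 3, d_4 = 2, h_4 = 3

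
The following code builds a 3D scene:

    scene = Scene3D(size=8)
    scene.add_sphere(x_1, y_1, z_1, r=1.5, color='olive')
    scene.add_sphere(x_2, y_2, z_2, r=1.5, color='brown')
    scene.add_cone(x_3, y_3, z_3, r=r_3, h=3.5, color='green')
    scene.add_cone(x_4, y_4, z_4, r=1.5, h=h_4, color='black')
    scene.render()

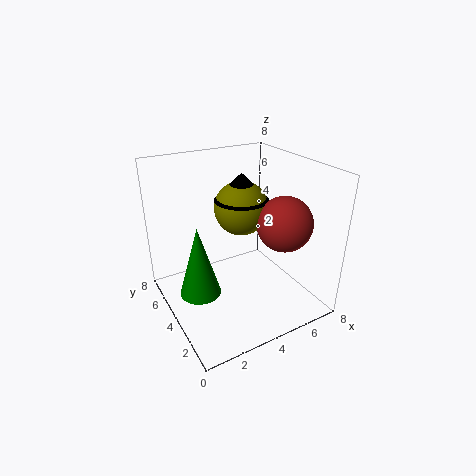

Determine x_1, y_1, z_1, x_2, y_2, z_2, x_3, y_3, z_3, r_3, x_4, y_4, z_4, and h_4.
x_1 = 4.5, y_1 = 4.5, z_1 = 5.5, x_2 = 6, y_2 = 2.5, z_2 = 5, x_3 = 1, y_3 = 2.5, z_3 = 2.5, r_3 = 1, x_4 = 4.5, y_4 = 4.5, z_4 = 6, h_4 = 1.5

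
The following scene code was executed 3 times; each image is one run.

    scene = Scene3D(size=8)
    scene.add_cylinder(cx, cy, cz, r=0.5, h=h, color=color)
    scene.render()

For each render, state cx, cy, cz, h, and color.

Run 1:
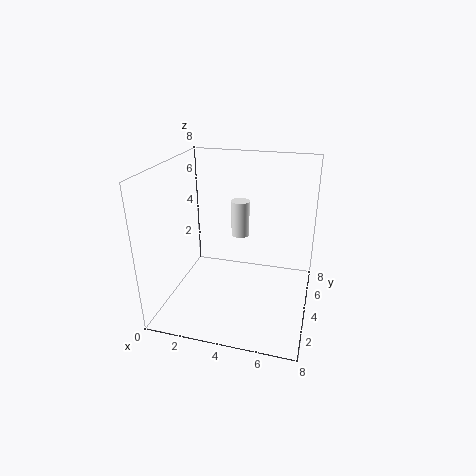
cx = 4
cy = 4.5
cz = 4
h = 2
color = 'white'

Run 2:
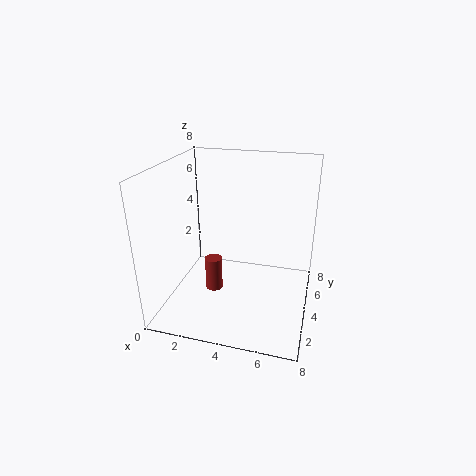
cx = 2.5
cy = 4
cz = 0.5
h = 2
color = 'brown'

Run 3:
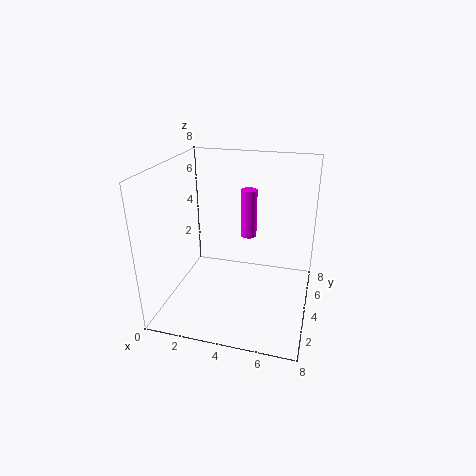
cx = 4
cy = 6.5
cz = 3
h = 3
color = 'magenta'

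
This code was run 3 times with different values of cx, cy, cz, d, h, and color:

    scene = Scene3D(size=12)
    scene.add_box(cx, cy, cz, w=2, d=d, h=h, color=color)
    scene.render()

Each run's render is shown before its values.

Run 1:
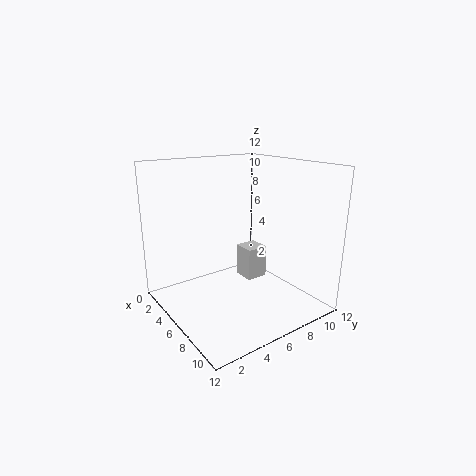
cx = 3
cy = 8
cz = 1
d = 2
h = 3
color = 'lightgray'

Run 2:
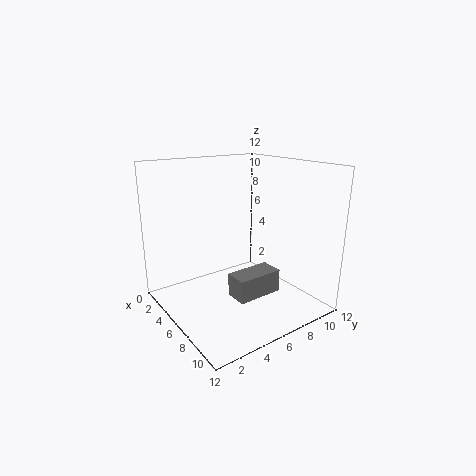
cx = 6
cy = 5
cz = 1
d = 4
h = 2
color = 'gray'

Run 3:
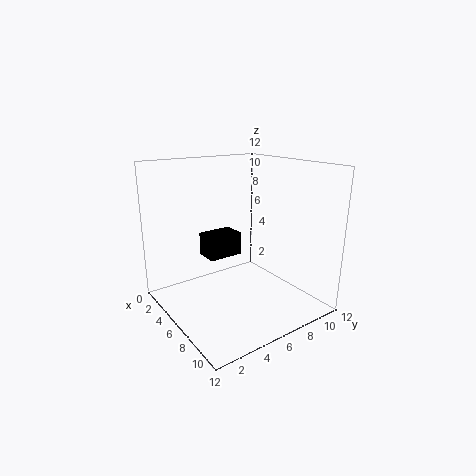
cx = 3
cy = 4
cz = 4
d = 3
h = 2
color = 'black'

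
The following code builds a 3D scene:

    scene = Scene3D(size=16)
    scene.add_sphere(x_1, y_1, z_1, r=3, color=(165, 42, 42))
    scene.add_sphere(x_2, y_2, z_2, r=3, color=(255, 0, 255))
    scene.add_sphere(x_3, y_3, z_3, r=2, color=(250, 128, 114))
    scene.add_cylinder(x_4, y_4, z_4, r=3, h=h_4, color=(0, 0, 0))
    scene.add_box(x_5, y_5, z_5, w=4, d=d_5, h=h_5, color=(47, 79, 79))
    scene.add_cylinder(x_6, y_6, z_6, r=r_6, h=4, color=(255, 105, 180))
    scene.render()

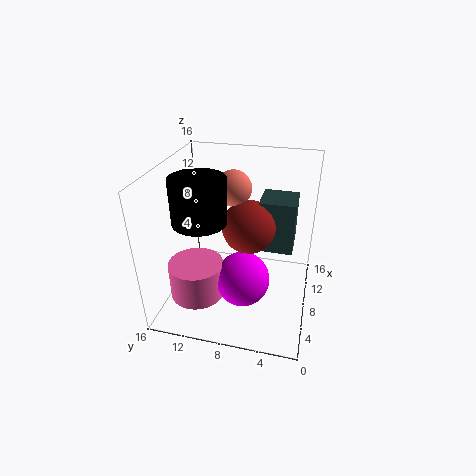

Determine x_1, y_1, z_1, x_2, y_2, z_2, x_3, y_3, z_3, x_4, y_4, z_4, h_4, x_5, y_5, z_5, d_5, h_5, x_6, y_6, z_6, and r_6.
x_1 = 9
y_1 = 7
z_1 = 9
x_2 = 6
y_2 = 7
z_2 = 4
x_3 = 10
y_3 = 9
z_3 = 13
x_4 = 7
y_4 = 12
z_4 = 10
h_4 = 5
x_5 = 9
y_5 = 2
z_5 = 6
d_5 = 4
h_5 = 6
x_6 = 5
y_6 = 12
z_6 = 2
r_6 = 3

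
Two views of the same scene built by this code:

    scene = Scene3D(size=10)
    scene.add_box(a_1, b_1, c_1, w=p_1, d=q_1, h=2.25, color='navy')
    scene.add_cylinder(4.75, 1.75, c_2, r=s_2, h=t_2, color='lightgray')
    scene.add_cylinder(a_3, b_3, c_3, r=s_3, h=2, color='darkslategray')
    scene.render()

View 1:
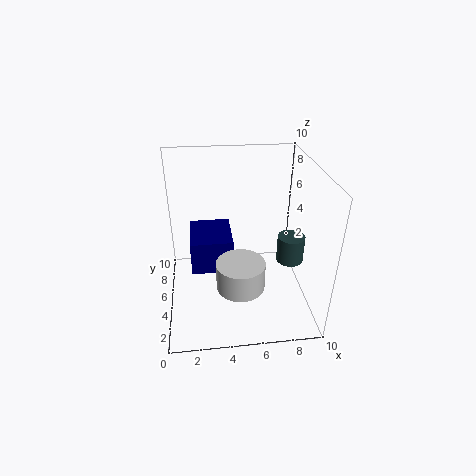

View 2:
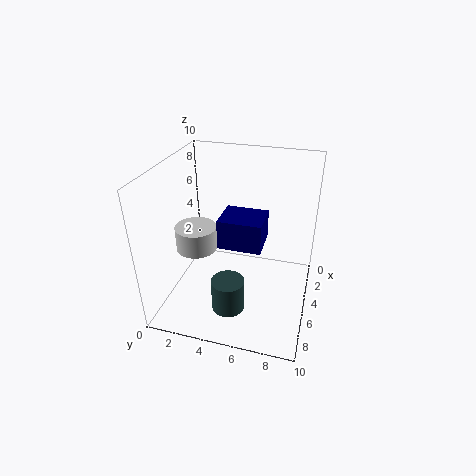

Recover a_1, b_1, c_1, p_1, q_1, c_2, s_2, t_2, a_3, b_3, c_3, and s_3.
a_1 = 1.75, b_1 = 3.25, c_1 = 3.5, p_1 = 2.75, q_1 = 3.25, c_2 = 3.5, s_2 = 1.5, t_2 = 1.75, a_3 = 9, b_3 = 5.5, c_3 = 2.5, s_3 = 1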